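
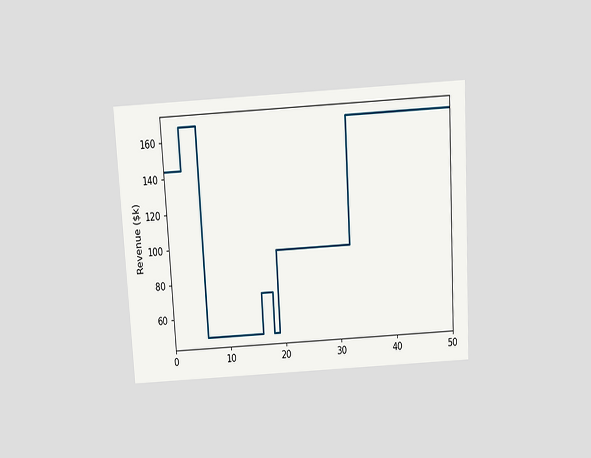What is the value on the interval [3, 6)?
$168k

The chart is tilted about 3° counter-clockwise and viewed slightly from above. On [3, 6) the step sits at $168k.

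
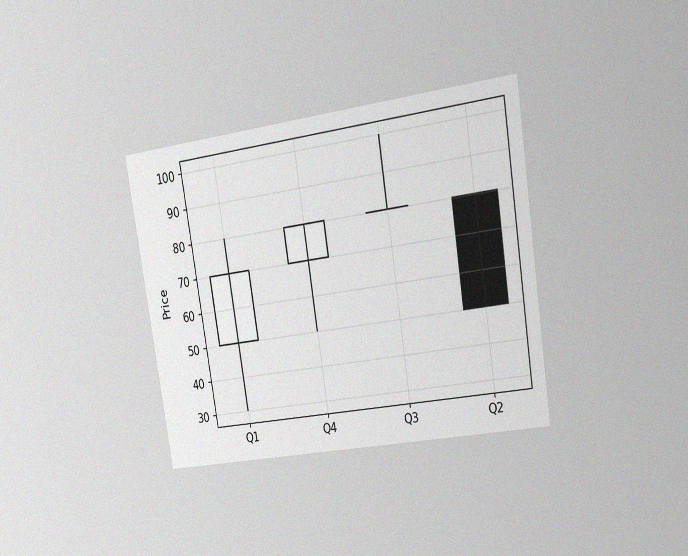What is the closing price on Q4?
80

The chart is tilted about 9° counter-clockwise and viewed slightly from the right, with some photo noise. The Q4 candle closes at 80.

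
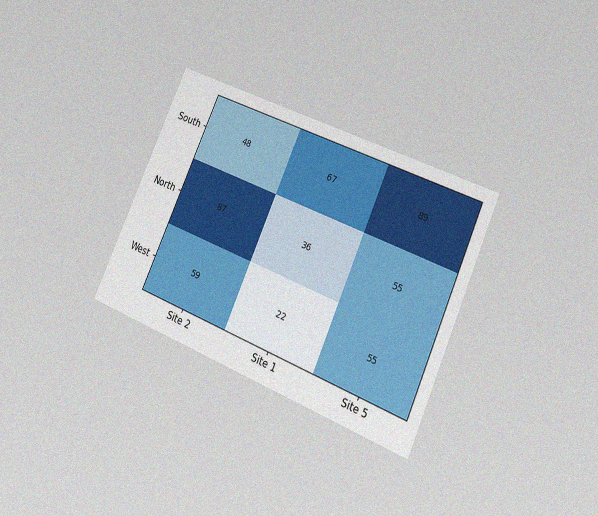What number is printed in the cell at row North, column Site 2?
The chart is tilted about 24° clockwise and viewed at a slight angle, with some photo noise. The (North, Site 2) cell reads 87.

87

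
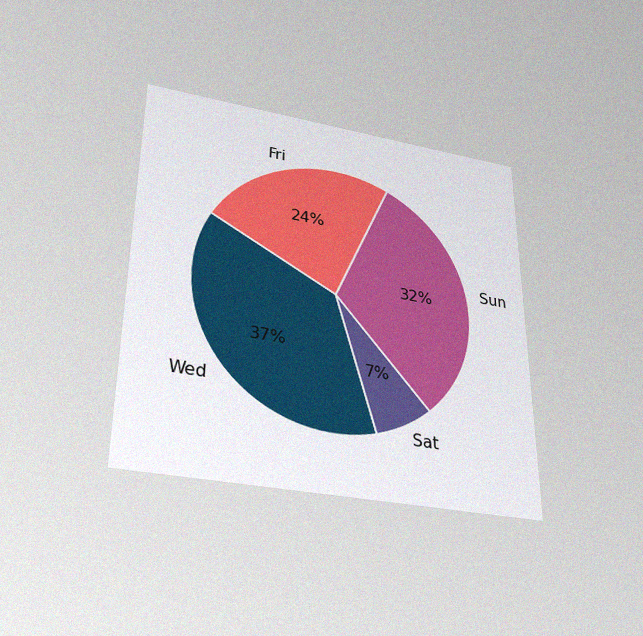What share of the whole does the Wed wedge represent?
The chart is viewed slightly from below, with some photo noise. The Wed slice takes up 37% of the pie.

37%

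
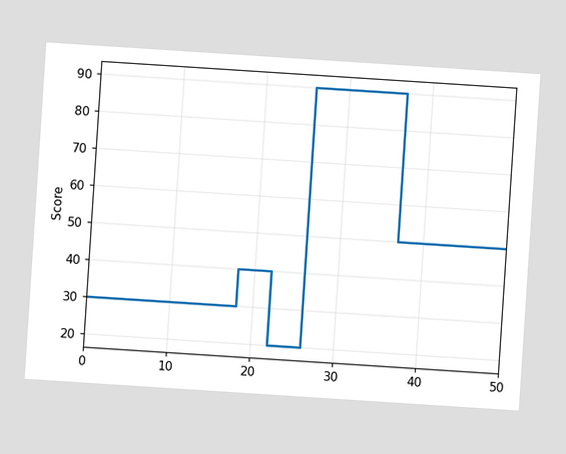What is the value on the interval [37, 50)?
50

The chart is tilted about 4° clockwise. On [37, 50) the step sits at 50.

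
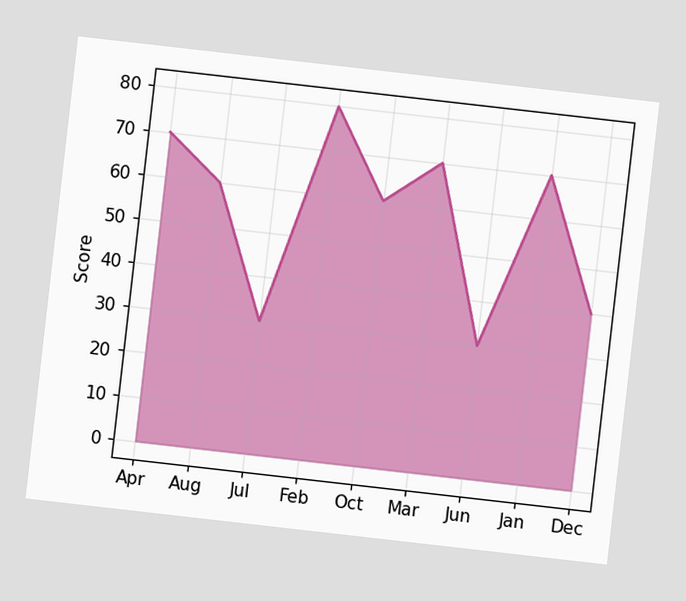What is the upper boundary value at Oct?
60

The chart is tilted about 6° clockwise. At Oct the upper boundary is at 60.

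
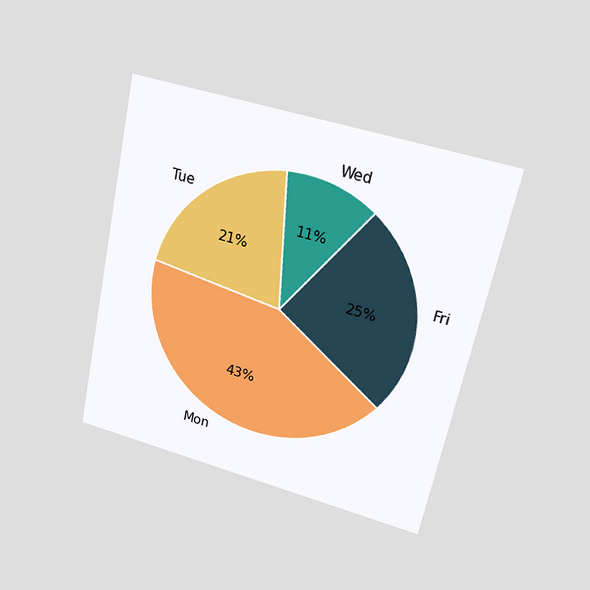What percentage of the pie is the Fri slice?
25%

The chart is tilted about 12° clockwise and viewed at a slight angle. The Fri slice takes up 25% of the pie.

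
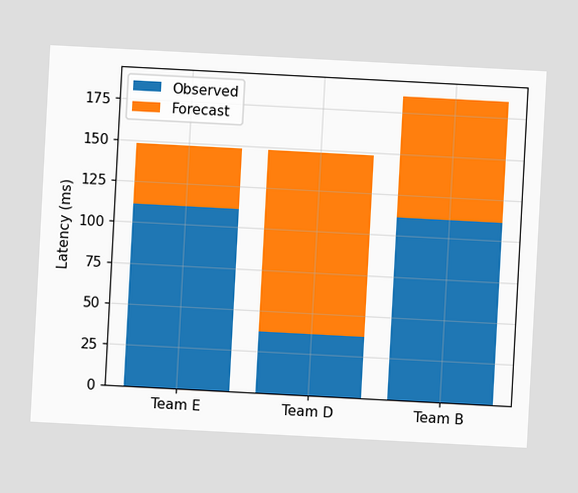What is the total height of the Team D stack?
148ms

The chart is tilted about 3° clockwise. The Team D stack's top reaches 148ms on the y-axis.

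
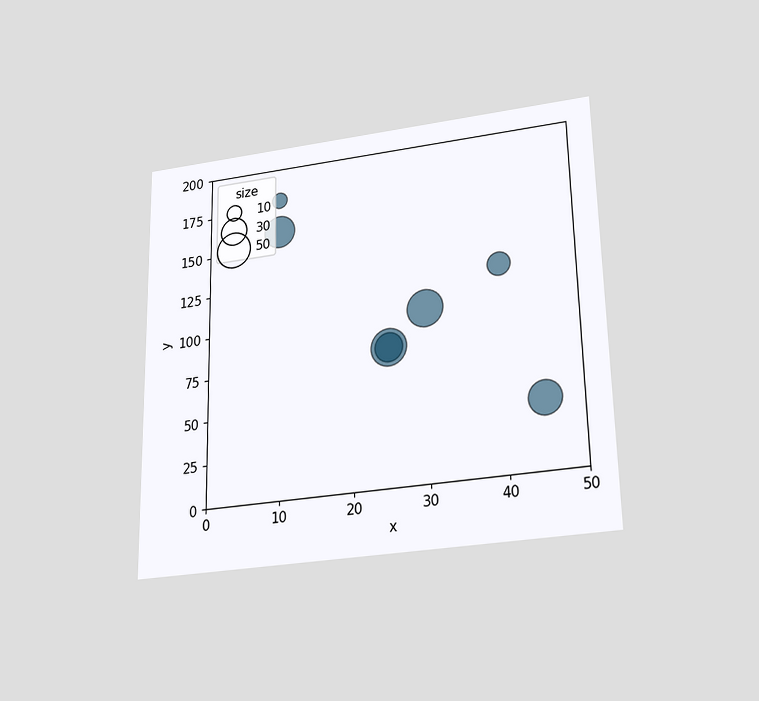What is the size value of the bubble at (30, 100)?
50

The chart is viewed slightly from below. Matching the bubble at (30, 100) against the size legend gives 50.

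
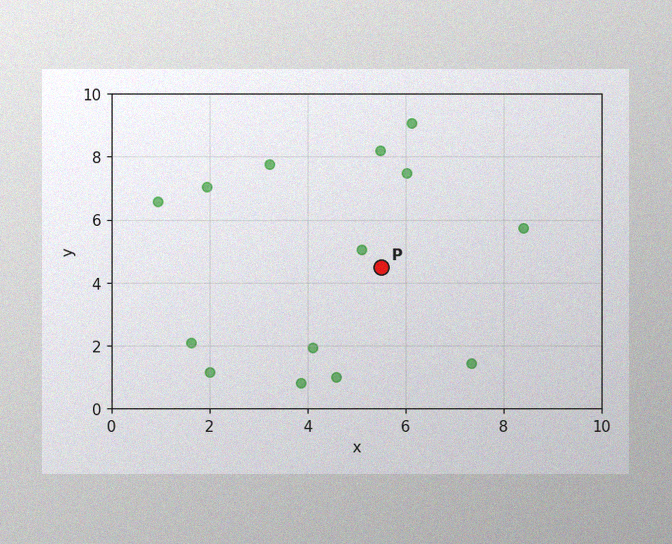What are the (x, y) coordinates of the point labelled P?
The image has some photo noise and uneven lighting. Following the gridlines from P to each axis, P sits at (5.5, 4.5).

(5.5, 4.5)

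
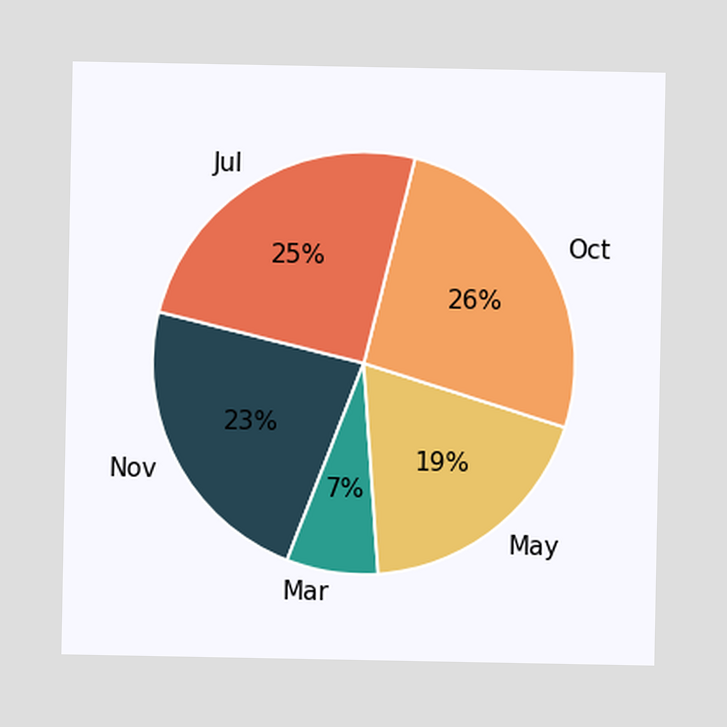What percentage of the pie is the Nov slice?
The Nov slice takes up 23% of the pie.

23%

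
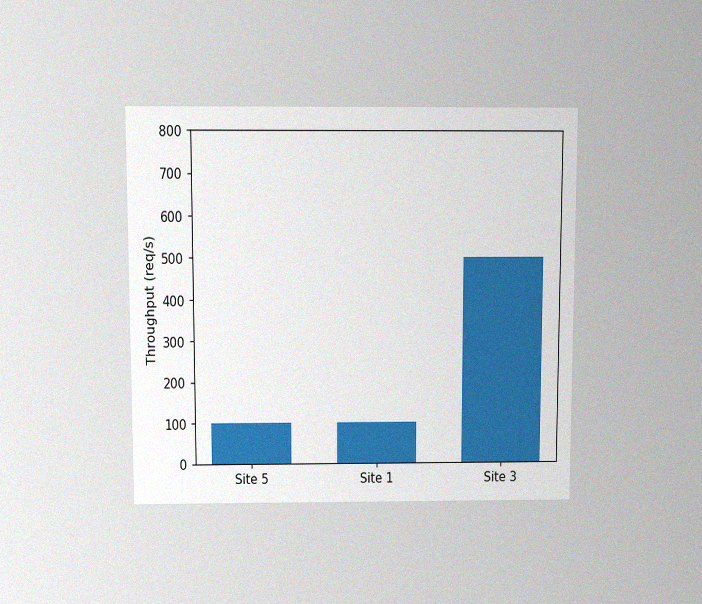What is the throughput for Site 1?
The chart is viewed slightly from above, with some photo noise. Reading along the chart's y-axis, the Site 1 bar reaches 100req/s.

100req/s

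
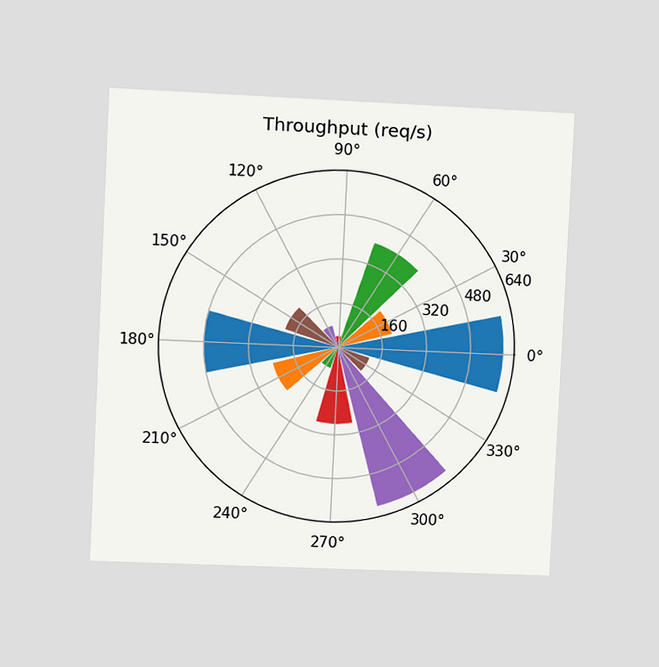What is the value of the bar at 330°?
120req/s

The chart is tilted about 3° clockwise and viewed at a slight angle. The bar at 330° reaches 120req/s on the radial axis.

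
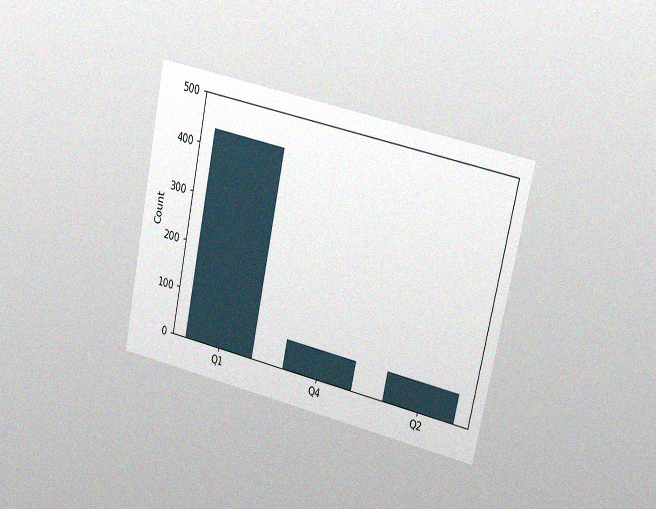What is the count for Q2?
The chart is tilted about 12° clockwise and viewed at a slight angle, with some photo noise. Reading along the chart's y-axis, the Q2 bar reaches 62.

62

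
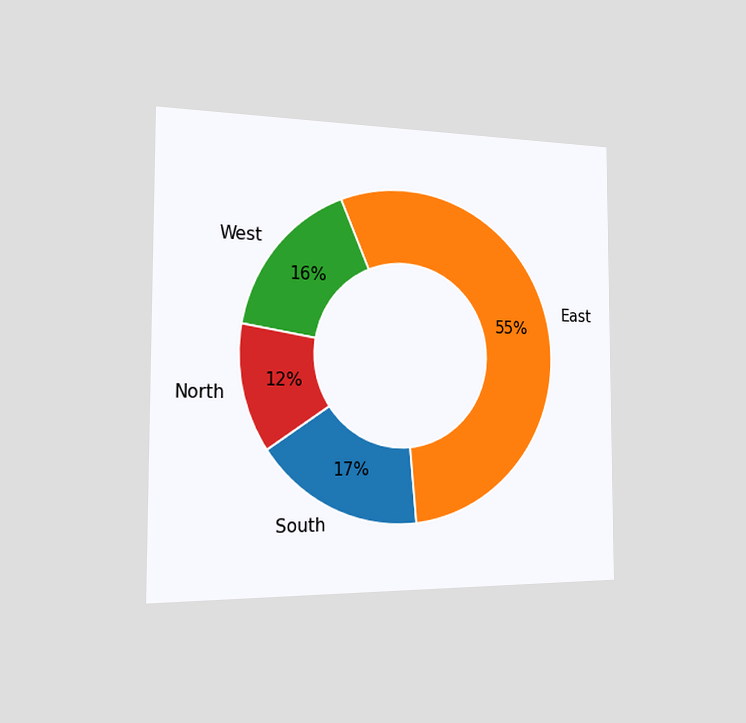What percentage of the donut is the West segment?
16%

The chart is viewed slightly from the left. The West segment takes up 16% of the ring.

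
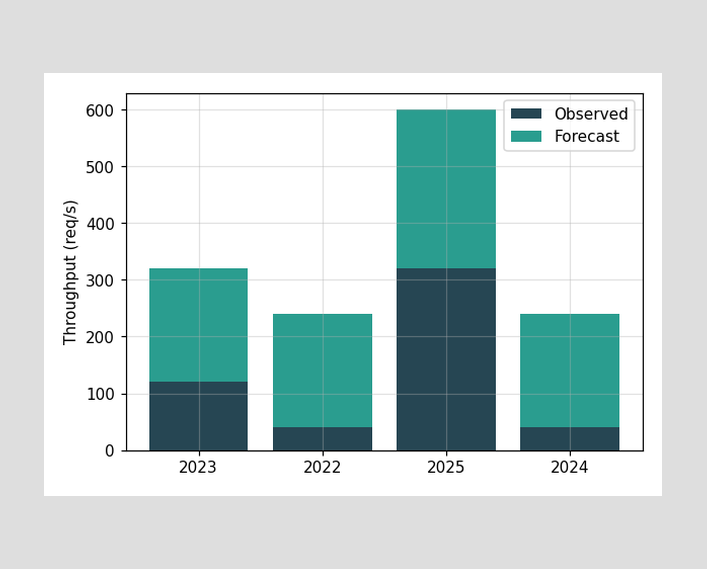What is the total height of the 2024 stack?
240req/s

The 2024 stack's top reaches 240req/s on the y-axis.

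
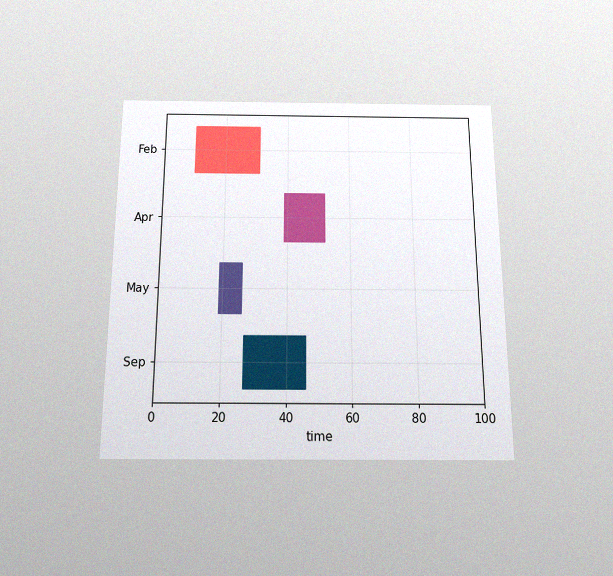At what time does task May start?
19

The chart is viewed slightly from below, with some photo noise. The May bar begins at t=19.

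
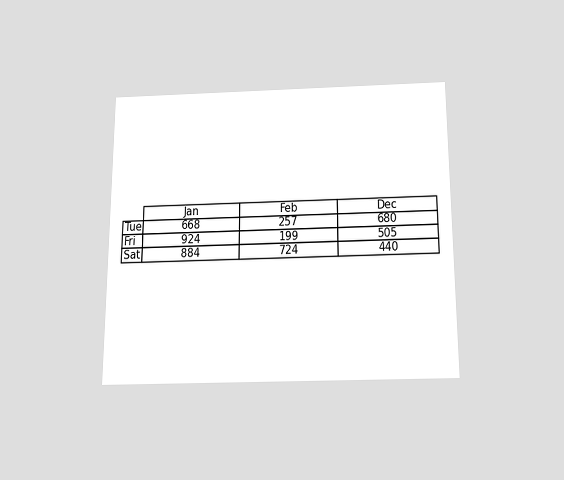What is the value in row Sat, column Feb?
724

The chart is viewed slightly from below. The (Sat, Feb) cell reads 724.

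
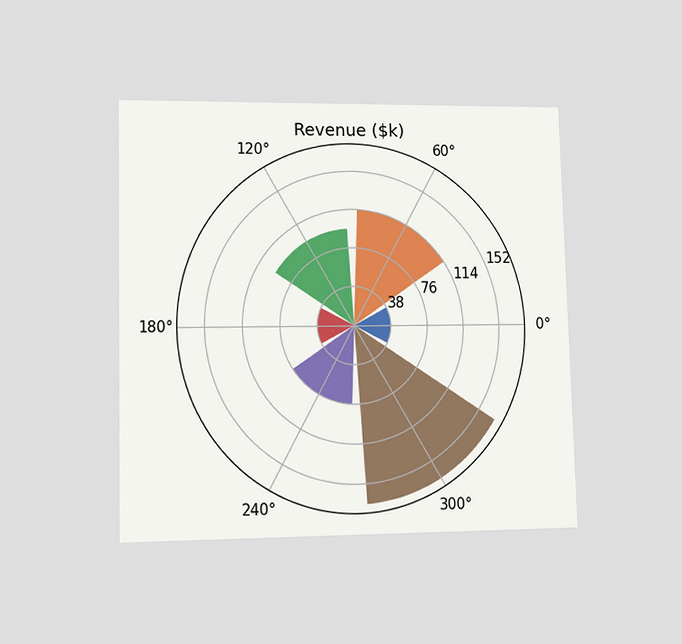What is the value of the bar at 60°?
The chart is viewed at a slight angle. The bar at 60° reaches $114k on the radial axis.

$114k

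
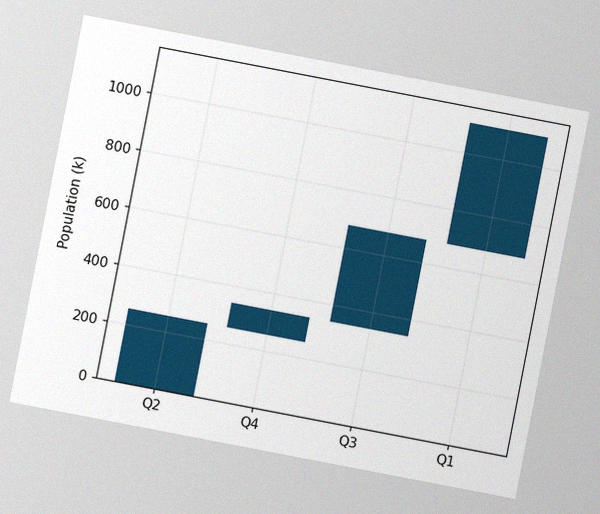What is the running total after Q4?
The chart is tilted about 11° clockwise, with some photo noise. After Q4 the running total reaches 340k.

340k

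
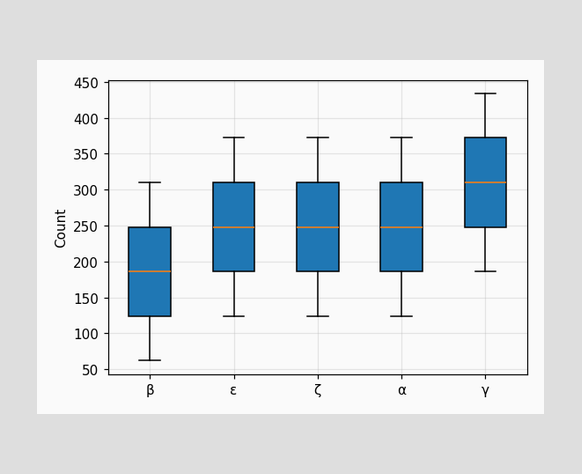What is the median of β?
186

The median line in the β box sits at 186.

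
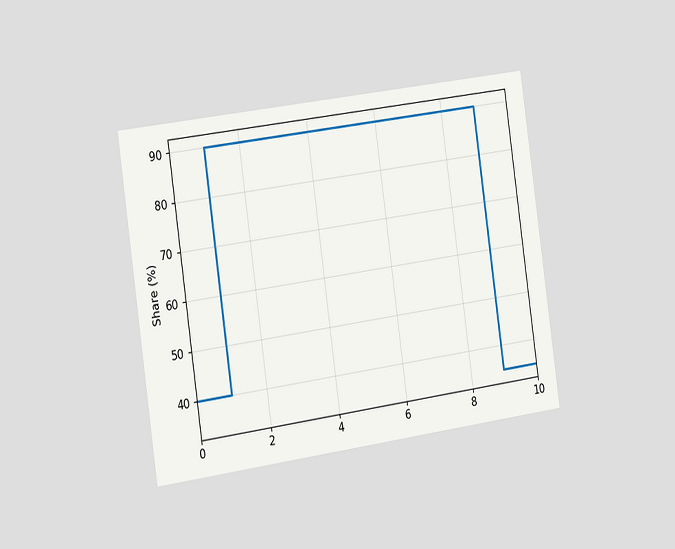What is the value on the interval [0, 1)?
The chart is tilted about 8° counter-clockwise and viewed slightly from the left. On [0, 1) the step sits at 40%.

40%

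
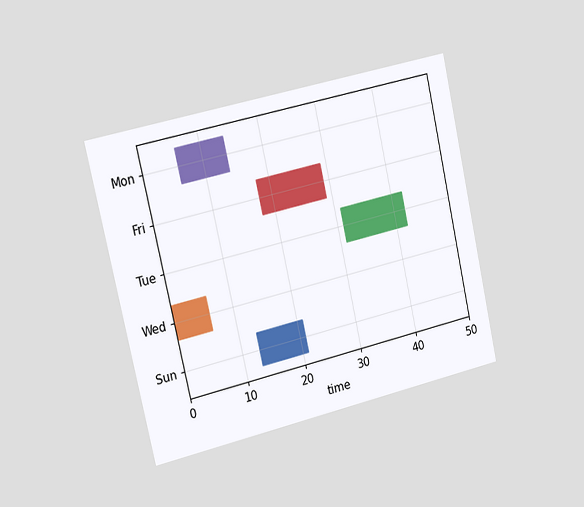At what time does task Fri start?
18

The chart is tilted about 13° counter-clockwise and viewed slightly from the left. The Fri bar begins at t=18.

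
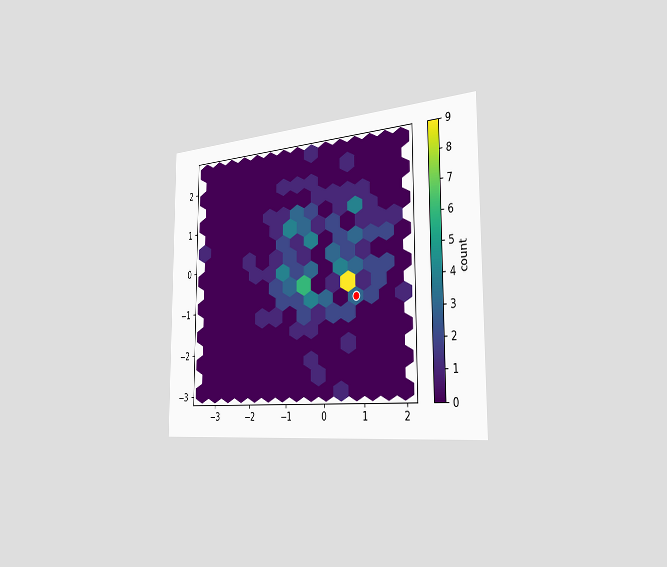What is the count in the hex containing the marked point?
The chart is viewed slightly from the right. The marked hex reads 3 on the colorbar.

3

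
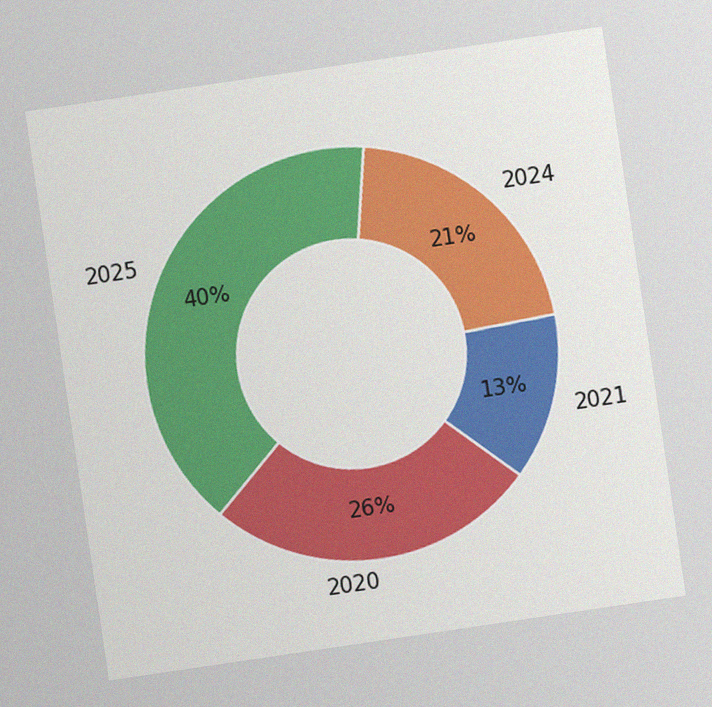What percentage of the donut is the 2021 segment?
The chart is tilted about 8° counter-clockwise, with some photo noise. The 2021 segment takes up 13% of the ring.

13%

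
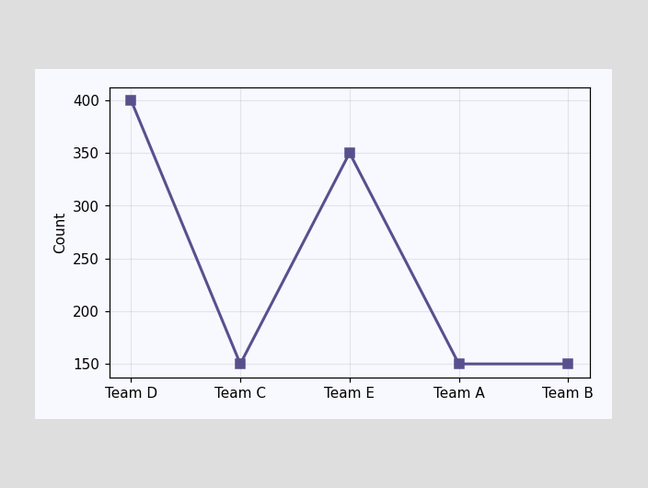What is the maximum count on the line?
The highest point is at Team D, and reading across to the y-axis gives 400.

400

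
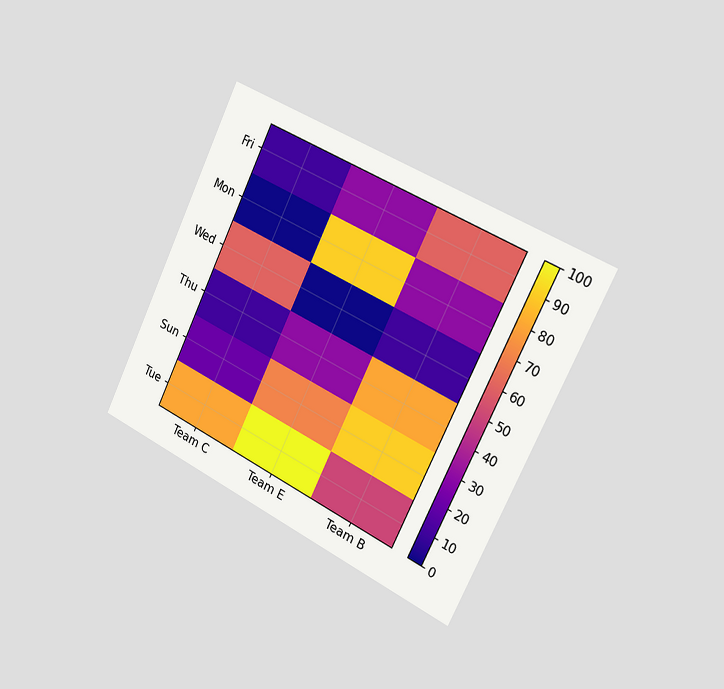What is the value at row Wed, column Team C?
The chart is tilted about 26° clockwise and viewed slightly from the right. Matching cell (Wed, Team C) against the colorbar gives 60.

60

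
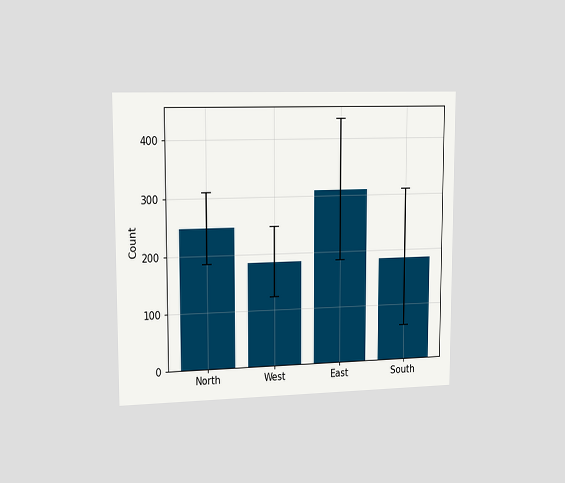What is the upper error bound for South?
310

The chart is viewed slightly from the left. The South bar's upper whisker reaches 310.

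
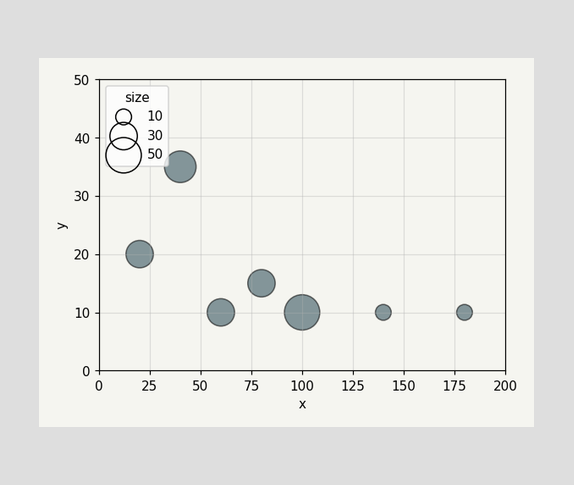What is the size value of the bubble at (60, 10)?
Matching the bubble at (60, 10) against the size legend gives 30.

30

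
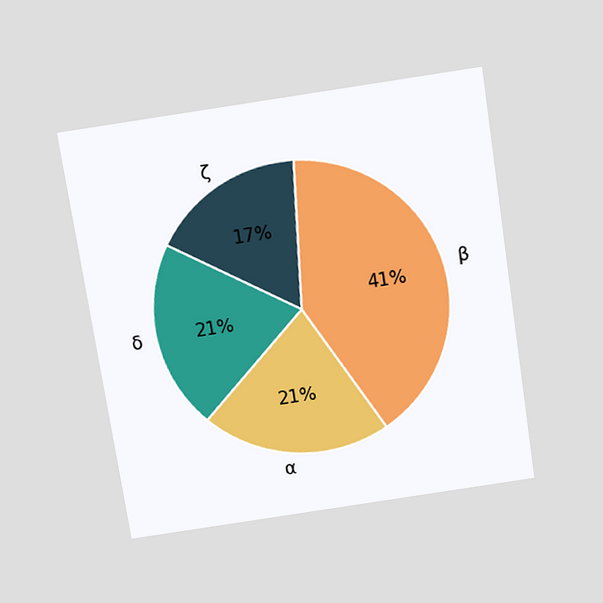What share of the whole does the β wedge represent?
The chart is tilted about 9° counter-clockwise and viewed slightly from above. The β slice takes up 41% of the pie.

41%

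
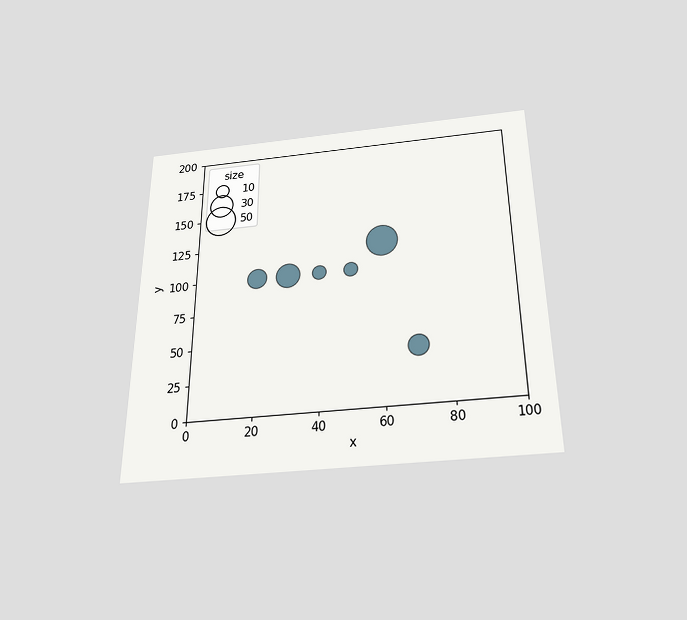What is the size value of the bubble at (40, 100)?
10

The chart is viewed slightly from below. Matching the bubble at (40, 100) against the size legend gives 10.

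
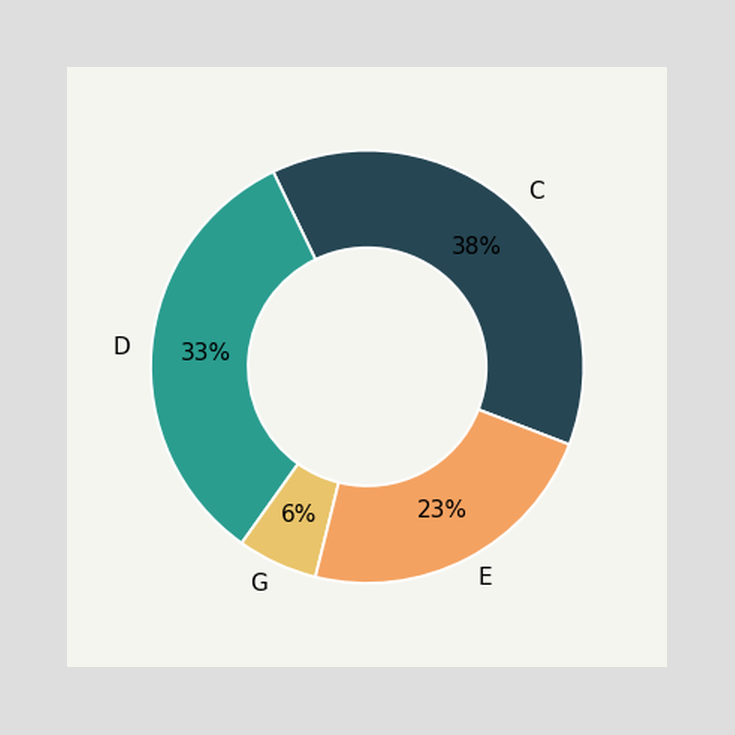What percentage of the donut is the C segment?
The C segment takes up 38% of the ring.

38%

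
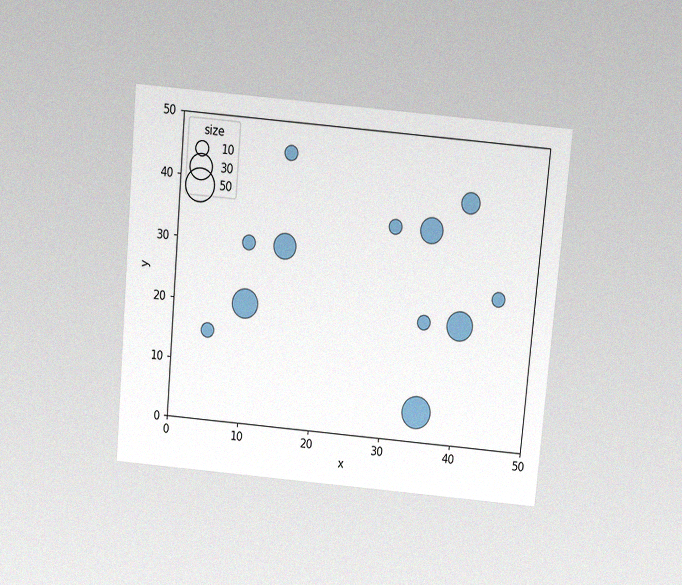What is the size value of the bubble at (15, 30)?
30

The chart is tilted about 5° clockwise and viewed slightly from above, with some photo noise. Matching the bubble at (15, 30) against the size legend gives 30.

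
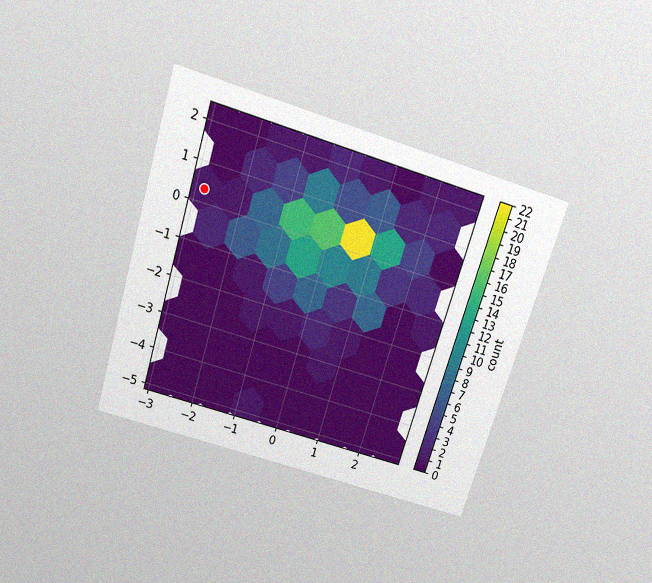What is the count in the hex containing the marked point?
The chart is tilted about 17° clockwise and viewed slightly from above, with some photo noise. The marked hex reads 1 on the colorbar.

1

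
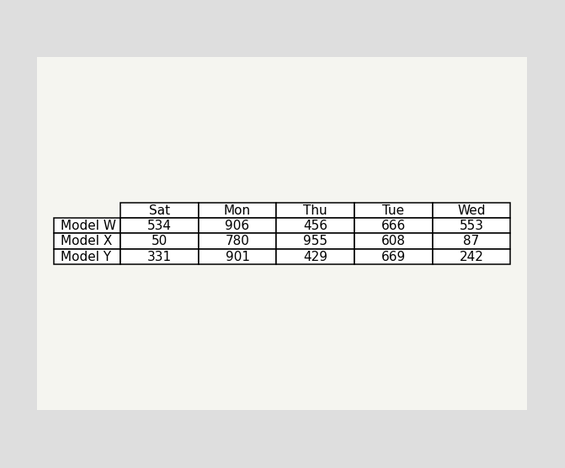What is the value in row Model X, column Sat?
50

The (Model X, Sat) cell reads 50.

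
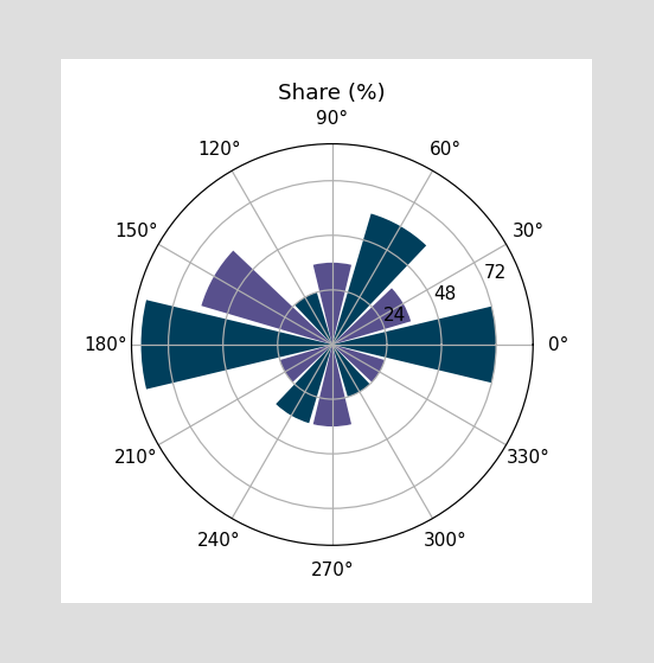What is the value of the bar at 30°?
The bar at 30° reaches 36% on the radial axis.

36%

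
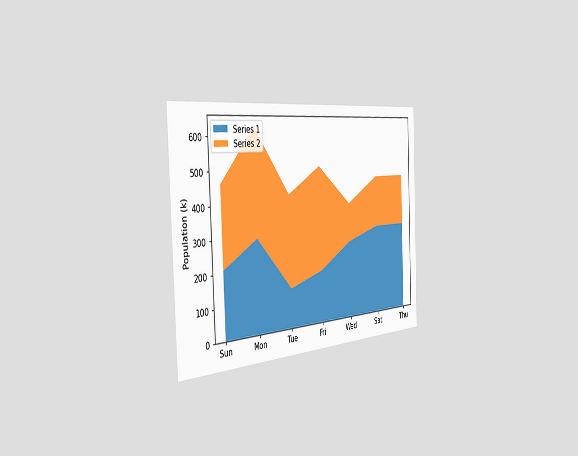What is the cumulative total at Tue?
420k

The chart is tilted about 2° counter-clockwise and viewed slightly from the left. The stacked total at Tue reaches 420k.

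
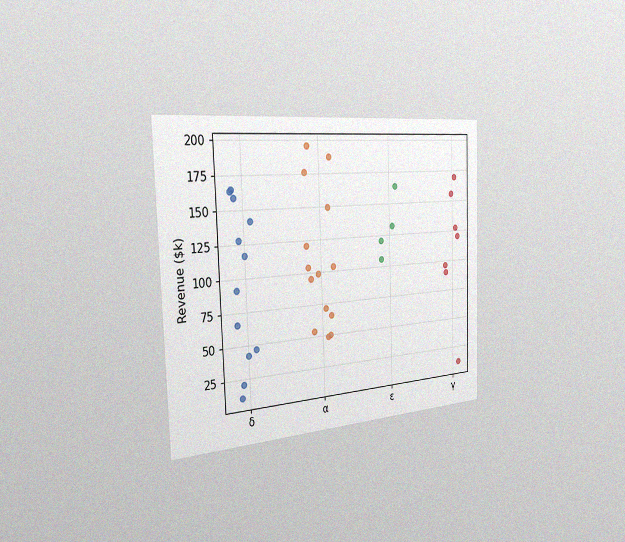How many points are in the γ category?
7

The chart is viewed slightly from the left, with some photo noise. Counting the markers in the γ column gives 7.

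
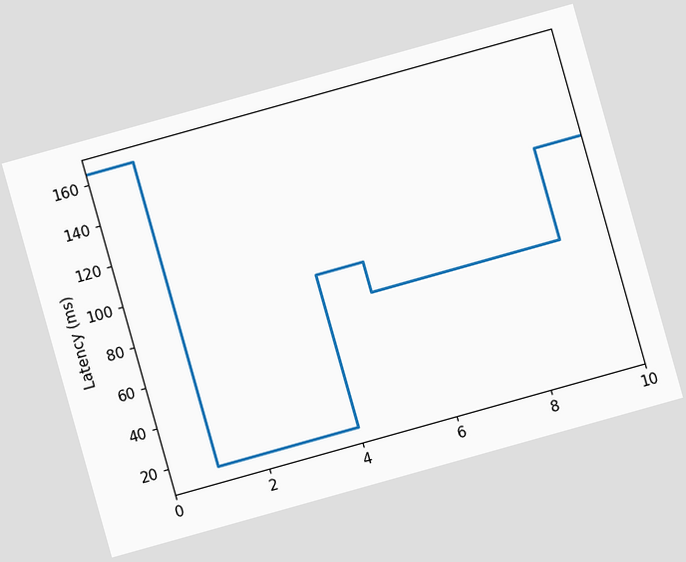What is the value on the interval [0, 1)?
165ms

The chart is tilted about 16° counter-clockwise. On [0, 1) the step sits at 165ms.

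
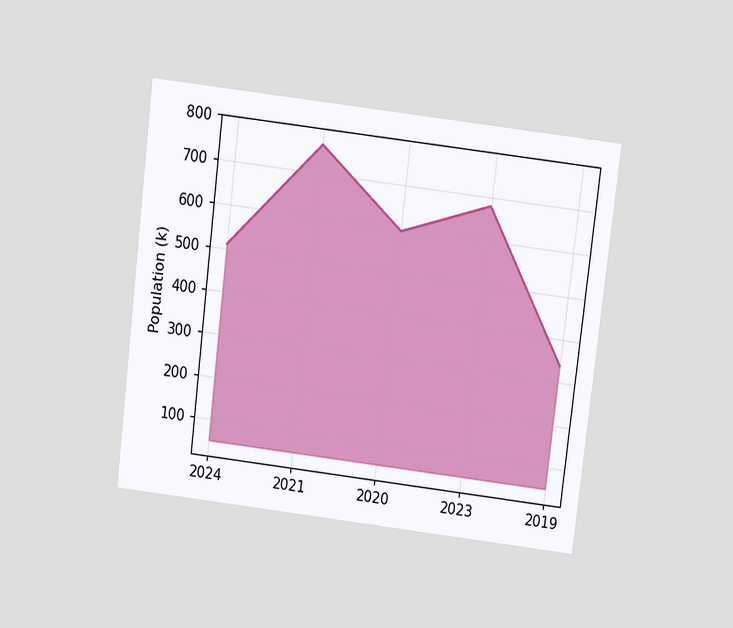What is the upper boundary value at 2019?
340k

The chart is tilted about 7° clockwise and viewed slightly from above. At 2019 the upper boundary is at 340k.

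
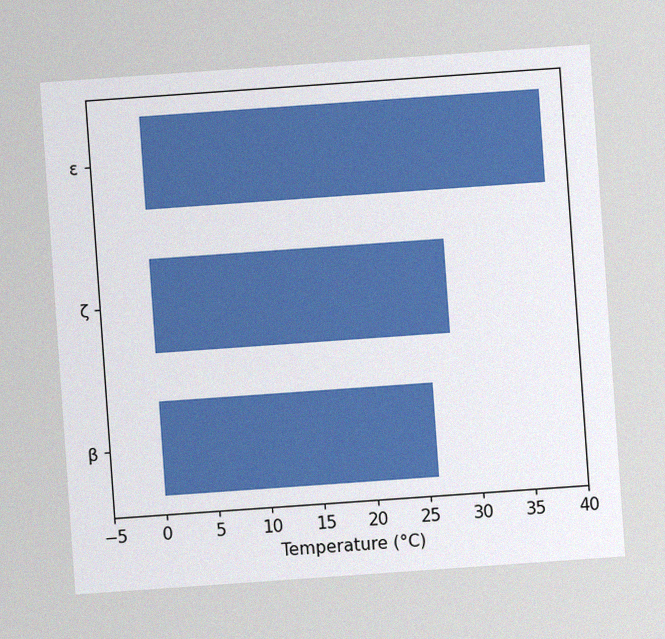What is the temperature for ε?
38°C

The chart is tilted about 4° counter-clockwise, with some photo noise. Reading along the chart's x-axis, the ε bar reaches 38°C.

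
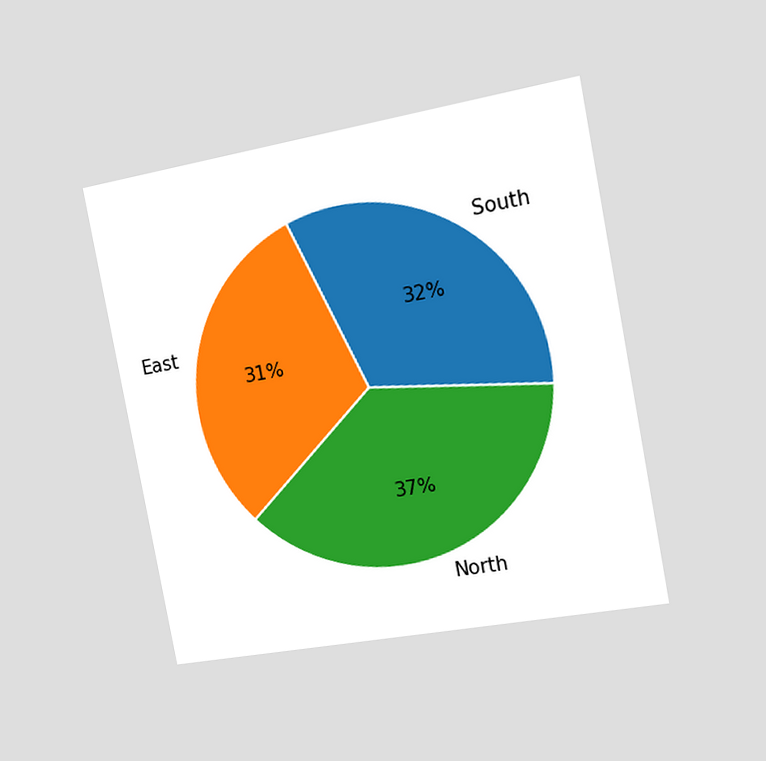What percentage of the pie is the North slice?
The chart is tilted about 11° counter-clockwise and viewed slightly from the right. The North slice takes up 37% of the pie.

37%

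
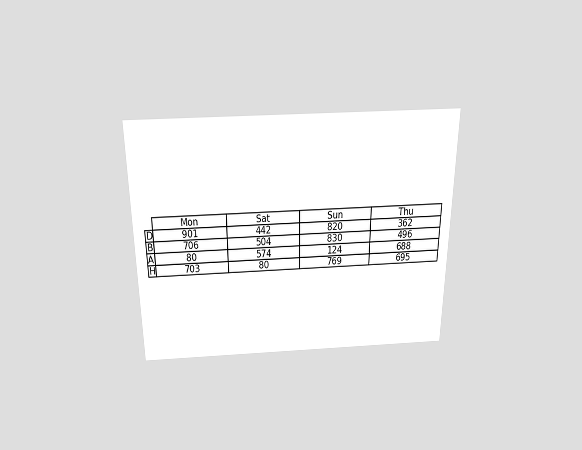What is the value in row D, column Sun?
The chart is viewed slightly from above. The (D, Sun) cell reads 820.

820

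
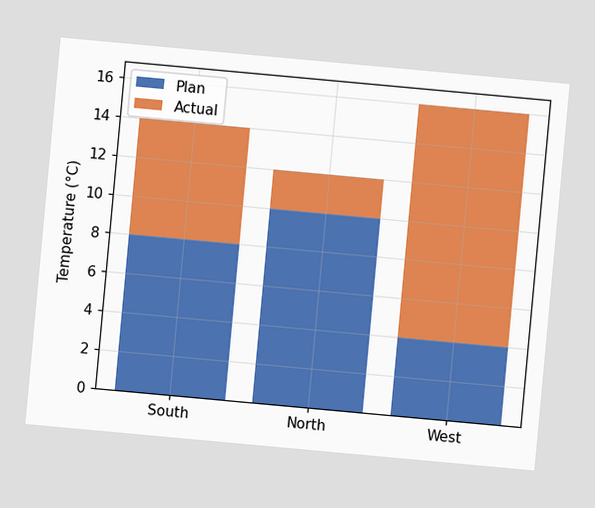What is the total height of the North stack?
12°C

The chart is tilted about 5° clockwise. The North stack's top reaches 12°C on the y-axis.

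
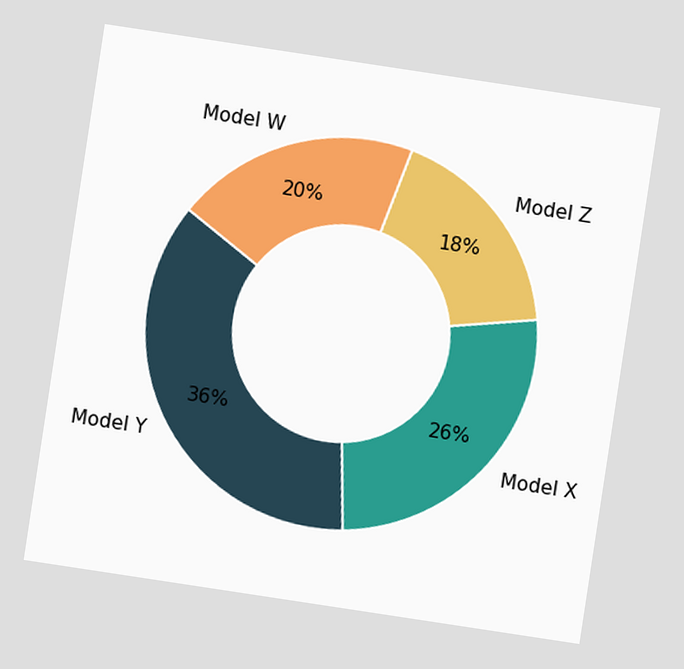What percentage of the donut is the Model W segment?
The chart is tilted about 9° clockwise. The Model W segment takes up 20% of the ring.

20%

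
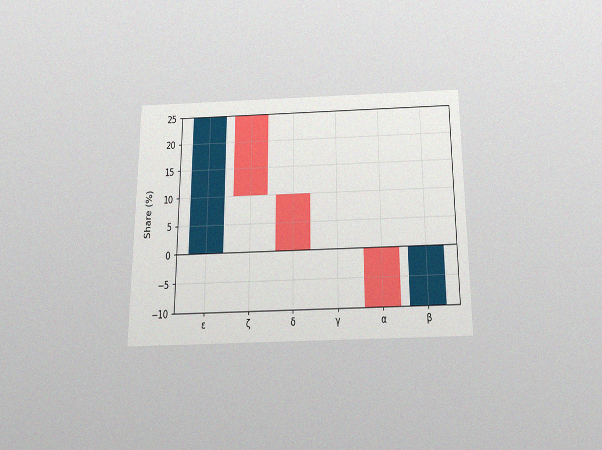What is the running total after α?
-10%

The chart is viewed slightly from below, with some photo noise. After α the running total reaches -10%.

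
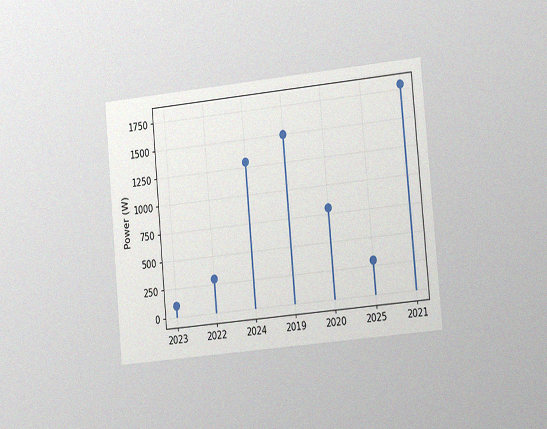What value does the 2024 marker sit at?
The chart is tilted about 5° counter-clockwise and viewed slightly from the right, with some photo noise. The 2024 marker sits at 1300W.

1300W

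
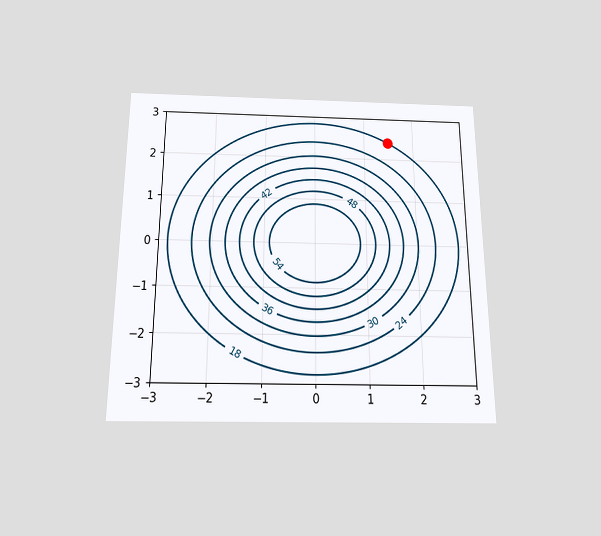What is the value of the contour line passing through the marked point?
The chart is viewed slightly from below. The marked point sits on the contour labelled 18.

18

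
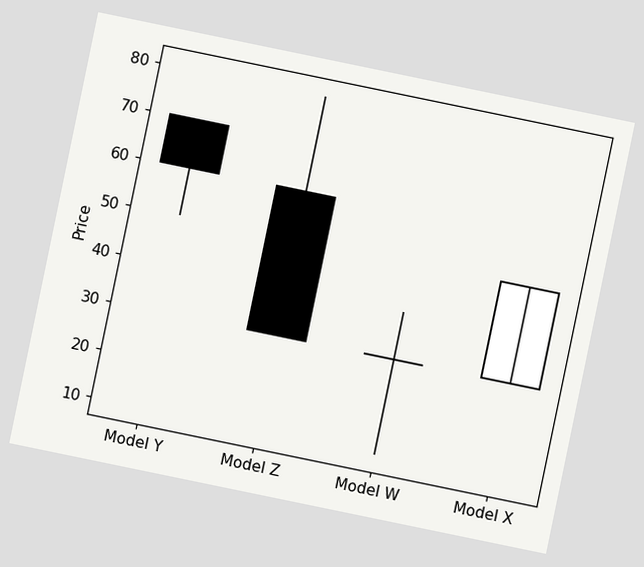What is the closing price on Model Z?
The chart is tilted about 12° clockwise. The Model Z candle closes at 30.

30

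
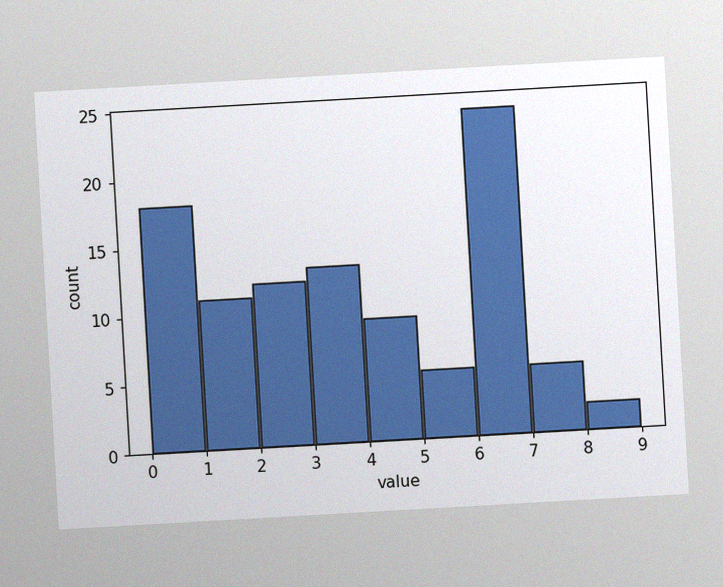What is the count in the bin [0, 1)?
The chart is tilted about 3° counter-clockwise, with some photo noise. The [0, 1) bin has height 18.

18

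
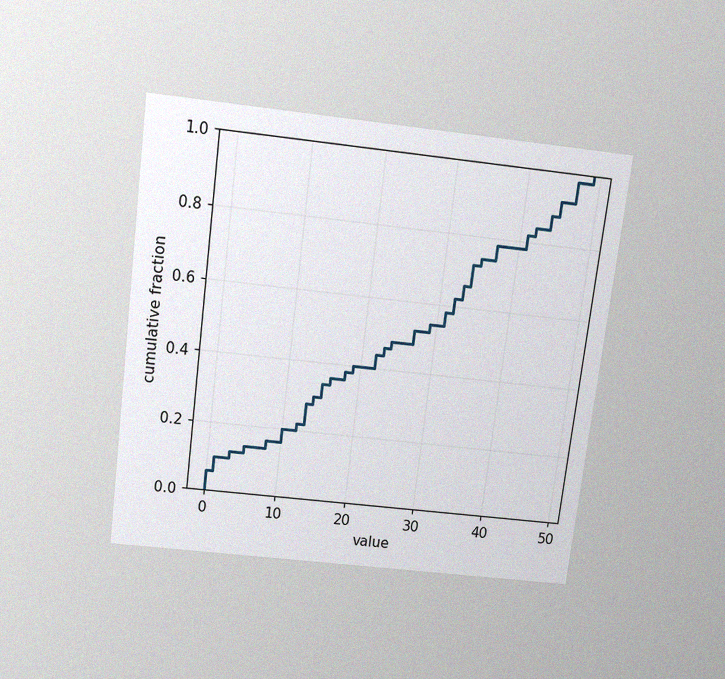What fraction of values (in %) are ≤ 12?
The chart is tilted about 7° clockwise and viewed slightly from above, with some photo noise. At x=12 the ECDF step is at 22%.

22%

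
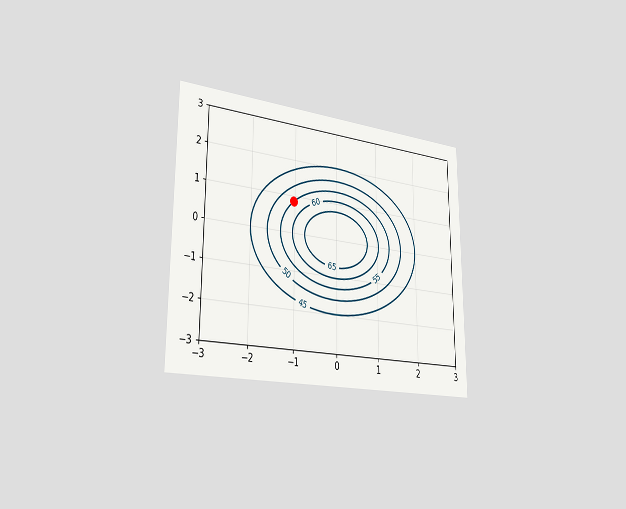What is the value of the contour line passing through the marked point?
55

The chart is viewed slightly from the left. The marked point sits on the contour labelled 55.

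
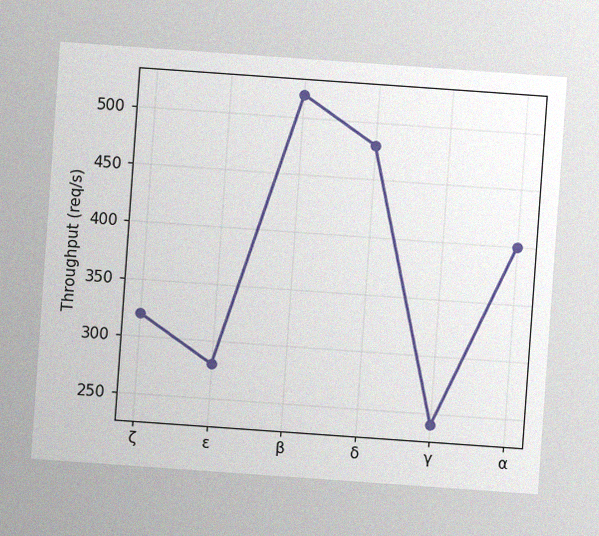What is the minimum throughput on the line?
The chart is tilted about 4° clockwise, with some photo noise. The lowest point is at γ, and reading across to the y-axis gives 240req/s.

240req/s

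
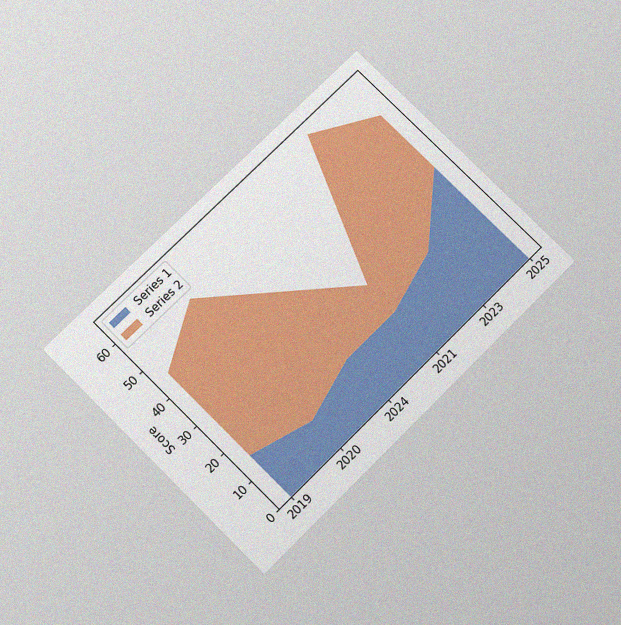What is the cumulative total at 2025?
The chart is tilted about 45° counter-clockwise and viewed slightly from below, with some photo noise. The stacked total at 2025 reaches 55.

55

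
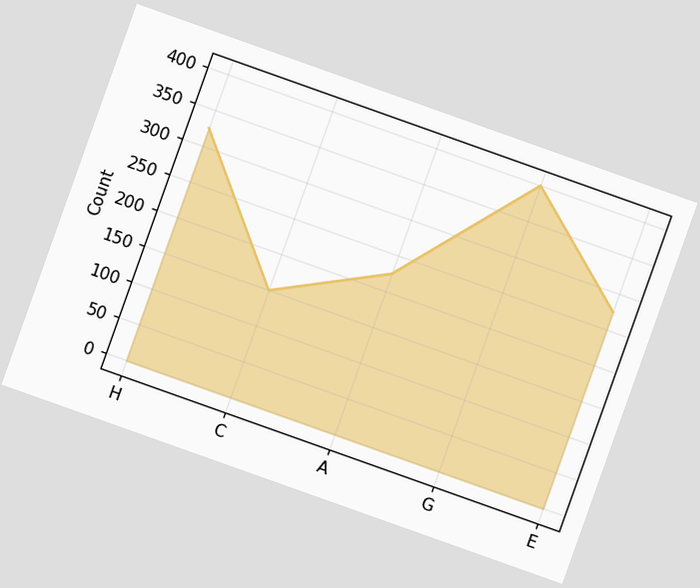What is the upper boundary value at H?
325

The chart is tilted about 20° clockwise. At H the upper boundary is at 325.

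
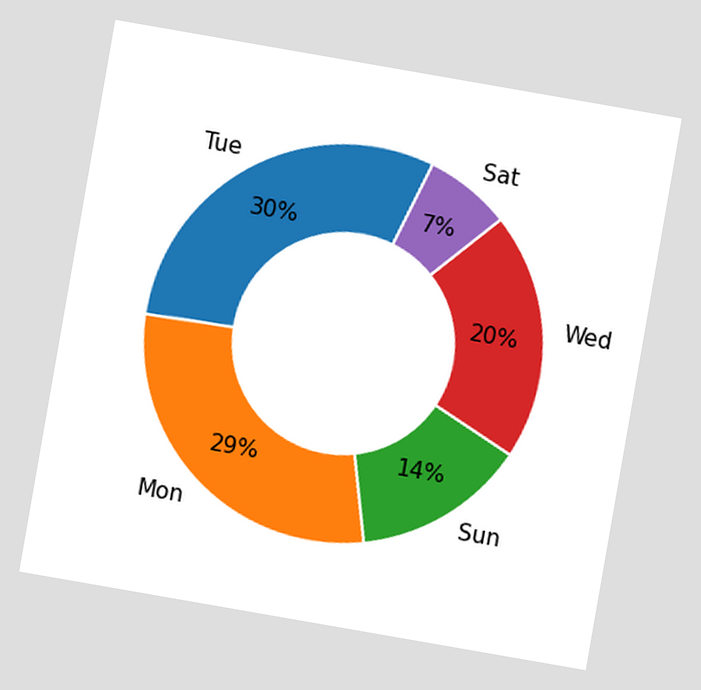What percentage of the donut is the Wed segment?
The chart is tilted about 10° clockwise. The Wed segment takes up 20% of the ring.

20%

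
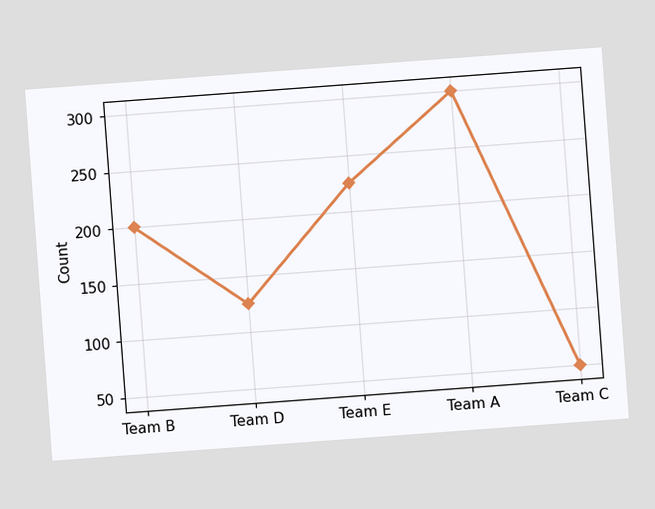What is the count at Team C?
50

The chart is tilted about 4° counter-clockwise. At Team C, the line is at 50.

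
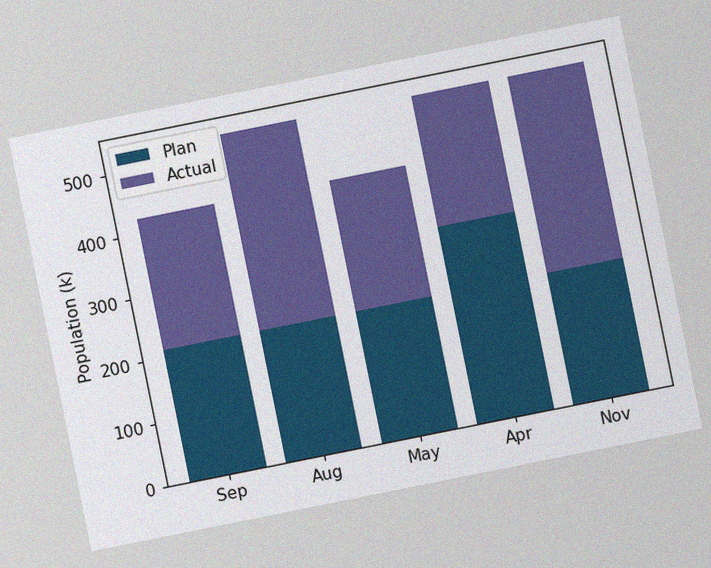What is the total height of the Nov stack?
530k

The chart is tilted about 11° counter-clockwise, with some photo noise. The Nov stack's top reaches 530k on the y-axis.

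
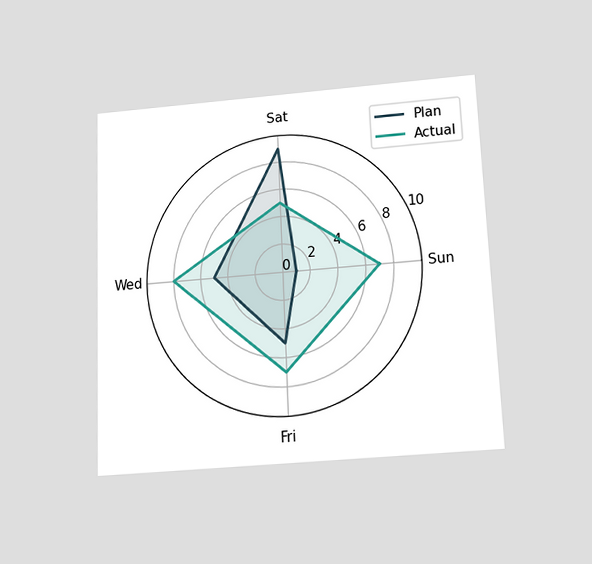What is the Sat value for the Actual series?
The chart is tilted about 2° counter-clockwise and viewed slightly from below. On the Sat axis, Actual reaches 5.

5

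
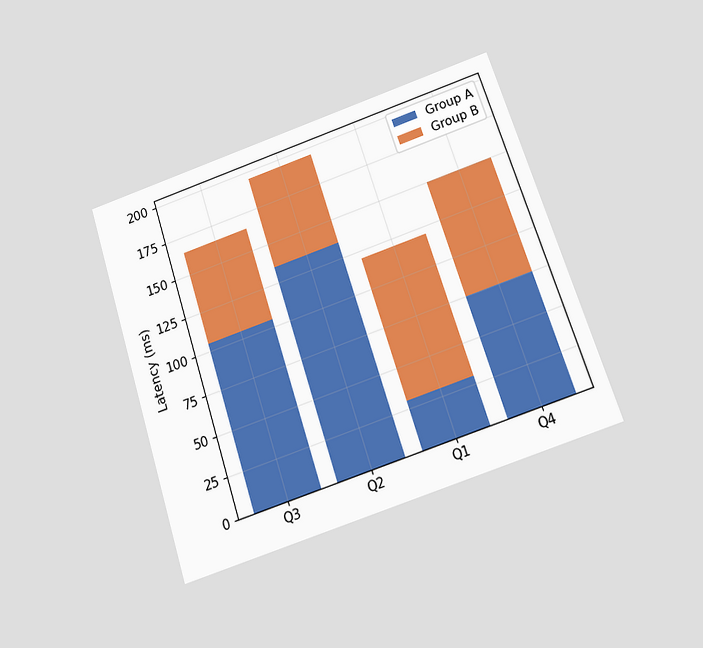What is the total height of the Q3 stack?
The chart is tilted about 18° counter-clockwise and viewed slightly from below. The Q3 stack's top reaches 165ms on the y-axis.

165ms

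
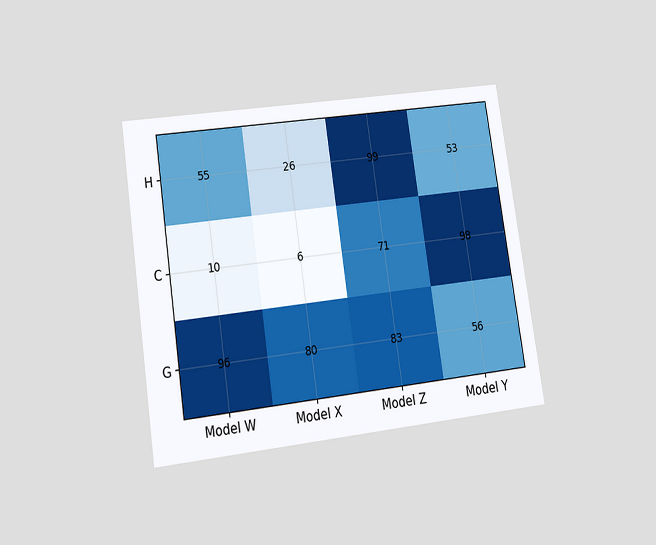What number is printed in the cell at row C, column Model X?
The chart is tilted about 9° counter-clockwise and viewed at a slight angle. The (C, Model X) cell reads 6.

6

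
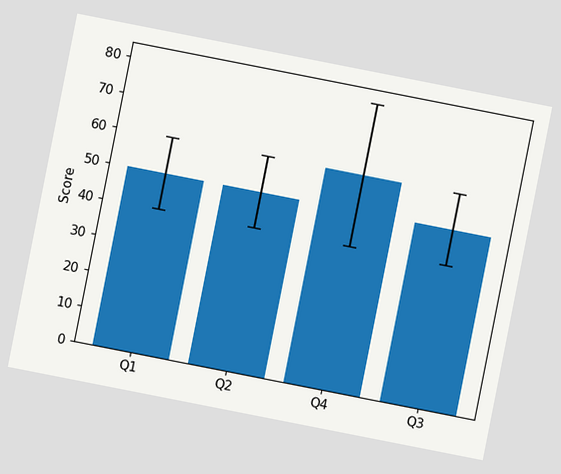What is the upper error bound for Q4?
The chart is tilted about 11° clockwise. The Q4 bar's upper whisker reaches 80.

80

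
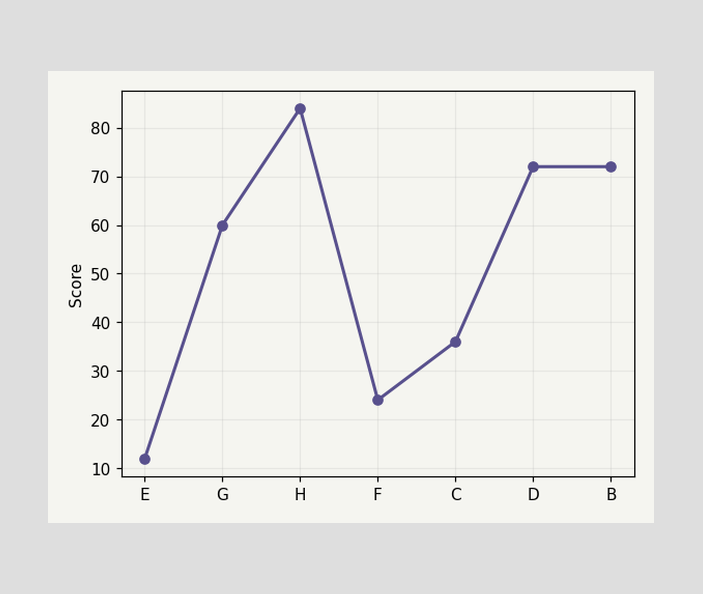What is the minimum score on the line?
12

The lowest point is at E, and reading across to the y-axis gives 12.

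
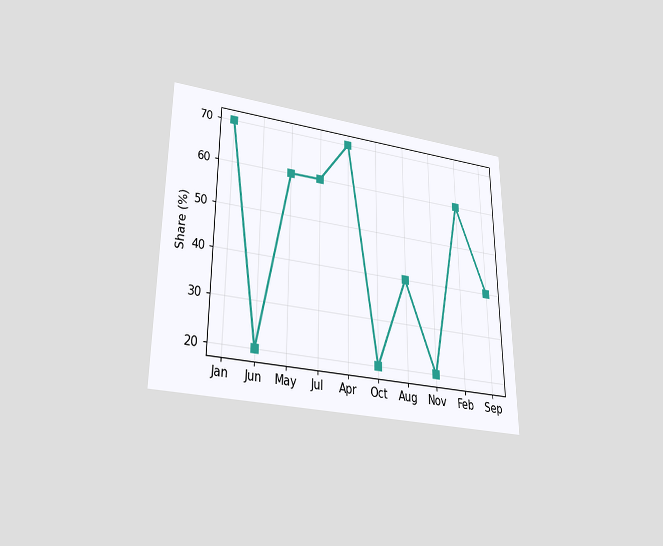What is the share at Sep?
The chart is viewed slightly from below. At Sep, the line is at 40%.

40%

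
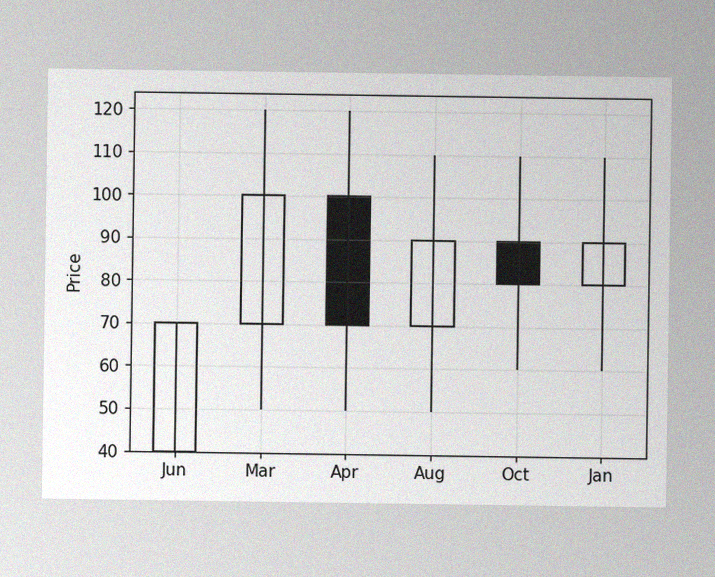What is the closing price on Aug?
The image has some photo noise and uneven lighting. The Aug candle closes at 90.

90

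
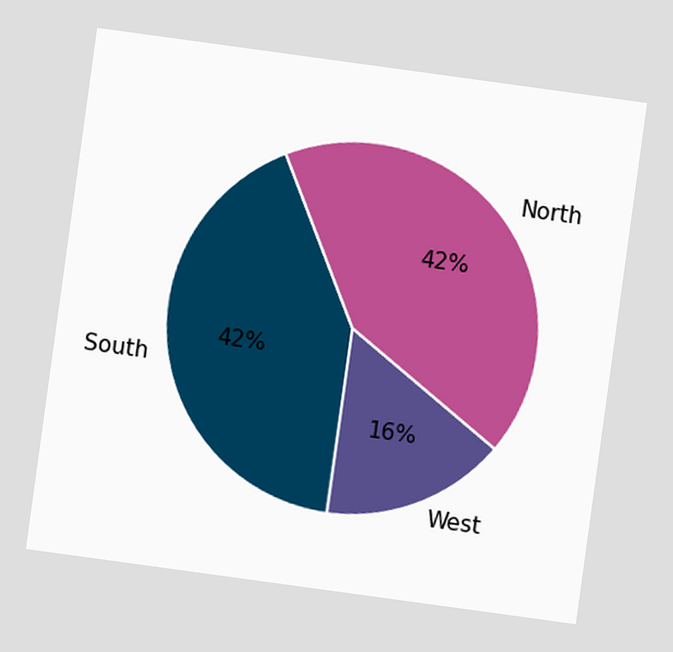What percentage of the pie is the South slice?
42%

The chart is tilted about 8° clockwise. The South slice takes up 42% of the pie.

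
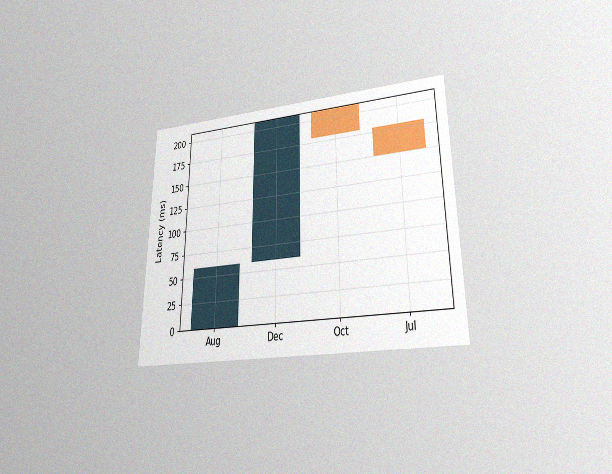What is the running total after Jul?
The chart is viewed at a slight angle, with some photo noise. After Jul the running total reaches 150ms.

150ms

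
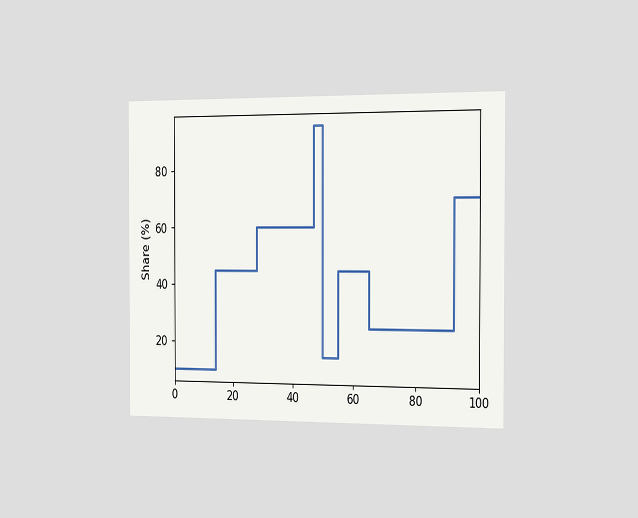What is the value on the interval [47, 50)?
The chart is viewed slightly from the right. On [47, 50) the step sits at 95%.

95%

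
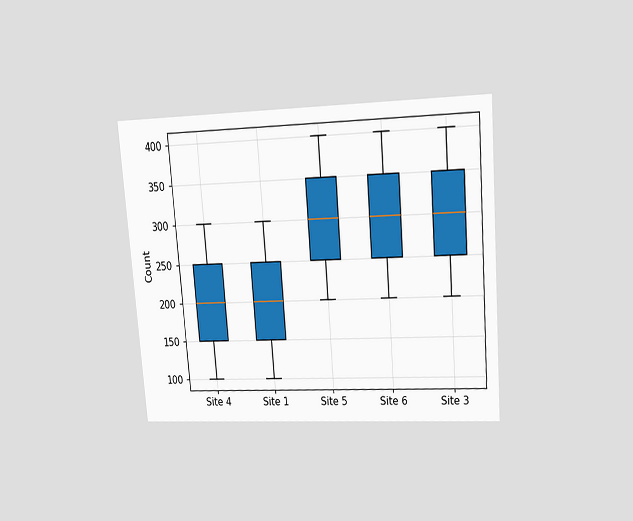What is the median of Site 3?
300

The chart is tilted about 4° counter-clockwise and viewed at a slight angle. The median line in the Site 3 box sits at 300.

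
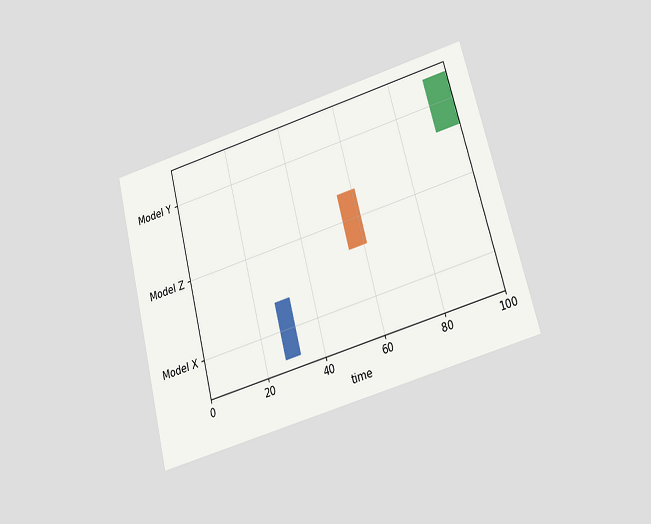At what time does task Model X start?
The chart is tilted about 15° counter-clockwise and viewed slightly from below. The Model X bar begins at t=27.

27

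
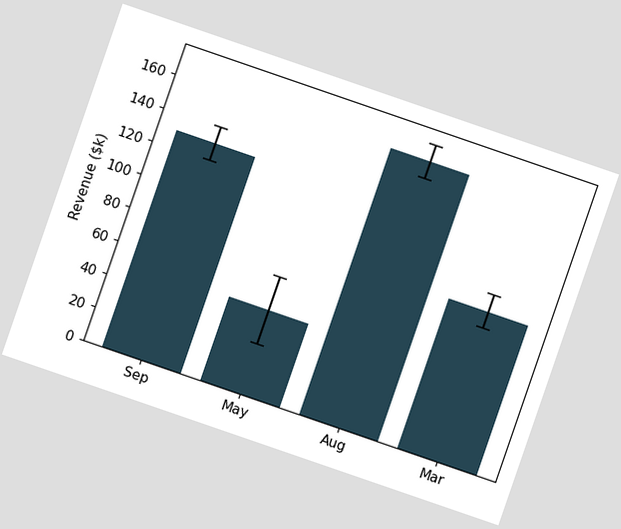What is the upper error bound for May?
$70k

The chart is tilted about 19° clockwise. The May bar's upper whisker reaches $70k.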